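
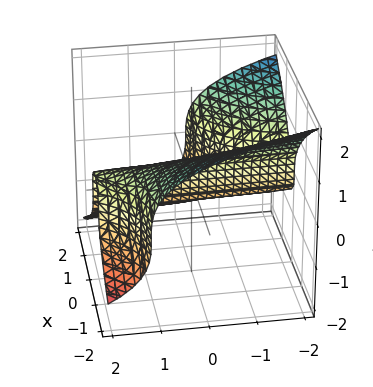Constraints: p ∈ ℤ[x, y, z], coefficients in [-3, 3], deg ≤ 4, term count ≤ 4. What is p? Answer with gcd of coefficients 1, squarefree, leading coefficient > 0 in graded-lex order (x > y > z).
2*x^2*y + 3*z^3 - x^2 + 3*x

(a) Degree: the shape is more complex than any degree-2 surface, so deg p = 3.
(b) Reading off the gridlines: every point of the y-axis in the box is on the surface; one x-axis crossing is at x = 0; it meets the z-axis at z = 0 (among the integer gridlines).
(c) Together with the visible shape, these determine p as stated.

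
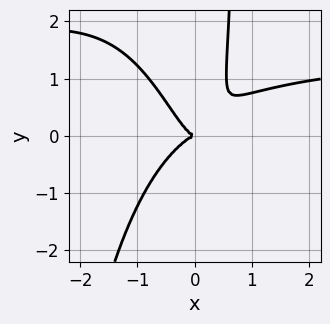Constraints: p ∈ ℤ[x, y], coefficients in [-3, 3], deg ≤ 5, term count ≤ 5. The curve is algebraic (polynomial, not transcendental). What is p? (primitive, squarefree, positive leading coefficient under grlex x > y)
2*x^3*y - 3*x^3 + 2*x^2*y + x*y^2 - y^2

First, deg p = 4. A generic line meets the curve in up to 4 points.
Next, checking where it meets the axes: it crosses the y-axis at the gridline y = 0; it meets the x-axis at x = 0 (among the integer gridlines).
Finally, together with the visible shape, these determine p as stated.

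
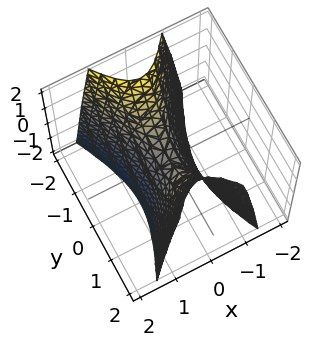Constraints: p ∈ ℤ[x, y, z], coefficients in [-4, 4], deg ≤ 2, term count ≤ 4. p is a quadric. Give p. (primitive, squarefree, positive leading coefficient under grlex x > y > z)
deg p = 2. A hyperbolic paraboloid; a quadric.
Symmetries: it's symmetric under y → −y, forcing even powers of y; it's symmetric under x → −x, forcing even powers of x.
Observable constraints: it crosses the x-axis at the gridline x = 0; one z-axis crossing is at z = 0; it crosses the y-axis at the gridline y = 0.
The integer polynomial consistent with all of this is the stated p.

3*x^2 - y^2 + z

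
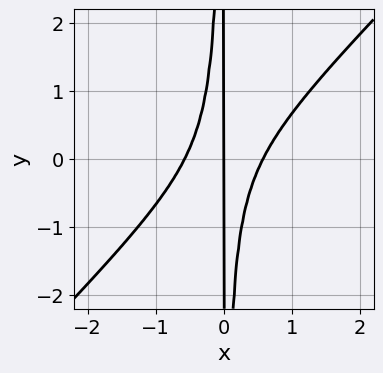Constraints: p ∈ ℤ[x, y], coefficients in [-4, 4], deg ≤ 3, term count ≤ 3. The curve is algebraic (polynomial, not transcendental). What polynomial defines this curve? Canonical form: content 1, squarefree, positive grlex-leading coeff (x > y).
3*x^3 - 3*x^2*y - x

(a) Degree: a generic line meets the curve in up to 3 points, so deg p = 3.
(b) Observable constraints: the visible y-axis segment lies entirely on the curve; it meets the x-axis at x = 0 (among the integer gridlines).
(c) Fitting integer coefficients to these (and the overall shape) gives p.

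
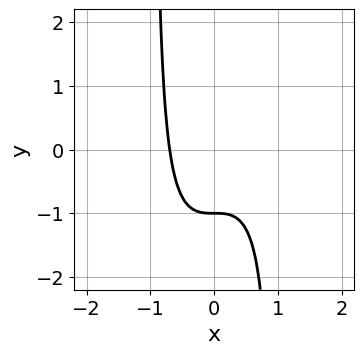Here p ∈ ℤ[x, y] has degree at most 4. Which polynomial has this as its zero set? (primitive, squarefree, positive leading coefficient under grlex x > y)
(a) deg p = 3. No degree-2 curve has this shape.
(b) From the visible intercepts: it meets the y-axis at y = -1 (among the integer gridlines).
(c) The integer polynomial consistent with all of this is the stated p.

3*x^3 - 2*x^2*y - 2*x^2 + 2*y + 2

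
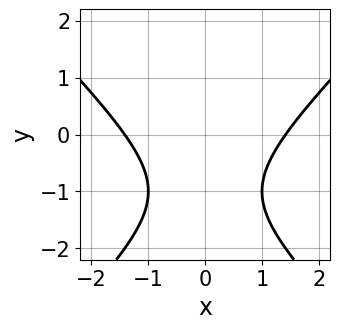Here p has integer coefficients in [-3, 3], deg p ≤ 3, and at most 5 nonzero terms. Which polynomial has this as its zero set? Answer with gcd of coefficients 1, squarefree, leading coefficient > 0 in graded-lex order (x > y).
Degree: a generic line meets the curve in up to 2 points, so deg p = 2.
Symmetries: it's symmetric under x → −x, forcing even powers of x.
Against the integer gridlines: no y-intercept at any integer in the box.
Assembling these constraints gives the stated polynomial.

x^2 - y^2 - 2*y - 2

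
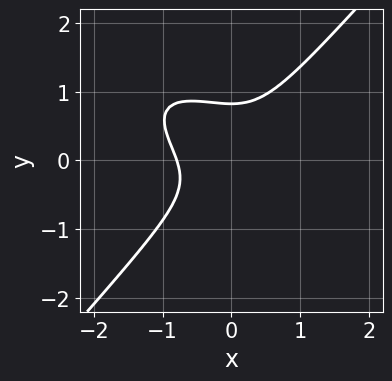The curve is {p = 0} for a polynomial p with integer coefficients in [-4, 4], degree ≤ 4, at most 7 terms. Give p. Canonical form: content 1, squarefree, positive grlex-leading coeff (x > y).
2*x^3 + 2*x^2*y - 3*y^3 + y^2 + 1

(a) The degree is 3 — the shape is more complex than any degree-2 curve.
(b) The integer polynomial consistent with all of this is the stated p.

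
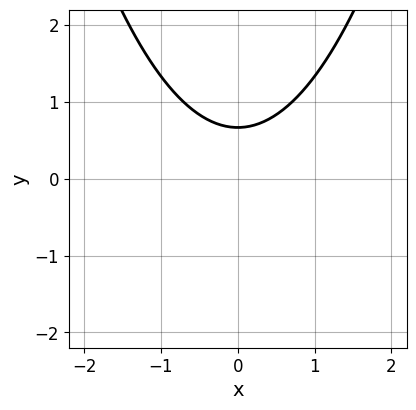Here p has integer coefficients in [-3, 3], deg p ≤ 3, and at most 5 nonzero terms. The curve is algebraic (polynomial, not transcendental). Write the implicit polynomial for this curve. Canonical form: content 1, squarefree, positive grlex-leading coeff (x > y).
2*x^2 - 3*y + 2

(a) deg p = 2. A generic line meets the curve in up to 2 points.
(b) Symmetries: mirror symmetry x ↦ −x ⇒ only even powers of x.
(c) Checking where it meets the axes: it misses every integer gridline on the x-axis.
(d) Matching integer coefficients to the picture gives p.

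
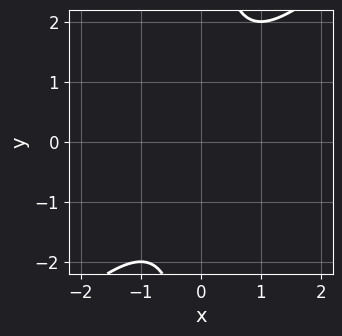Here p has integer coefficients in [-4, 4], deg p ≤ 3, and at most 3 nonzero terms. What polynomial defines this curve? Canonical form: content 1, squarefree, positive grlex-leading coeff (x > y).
x^2 - x*y + 1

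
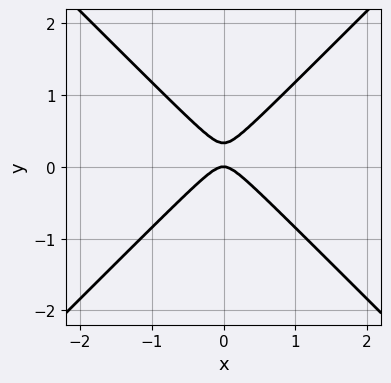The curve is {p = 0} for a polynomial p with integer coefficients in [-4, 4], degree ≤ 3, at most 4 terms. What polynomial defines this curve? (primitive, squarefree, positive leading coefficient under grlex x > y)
1. deg p = 2. A generic line meets the curve in up to 2 points.
2. Symmetries: it's symmetric under x → −x, forcing even powers of x.
3. Observable constraints: it meets the y-axis at y = 0 (among the integer gridlines); it meets the x-axis at x = 0 (among the integer gridlines).
4. Solving for integer coefficients yields p as stated.

3*x^2 - 3*y^2 + y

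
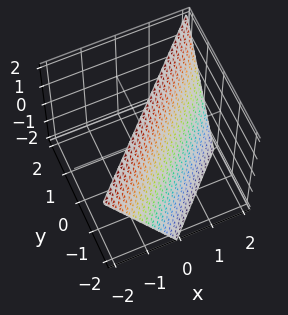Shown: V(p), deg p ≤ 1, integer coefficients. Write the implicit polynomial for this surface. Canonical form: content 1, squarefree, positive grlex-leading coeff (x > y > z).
(a) Degree: every cross-section is a straight line — this is a plane, so deg p = 1.
(b) Against the integer gridlines: it meets the x-axis at x = 1 (among the integer gridlines); one z-axis crossing is at z = 2; one y-axis crossing is at y = -1.
(c) The integer polynomial consistent with all of this is the stated p.

2*x - 2*y + z - 2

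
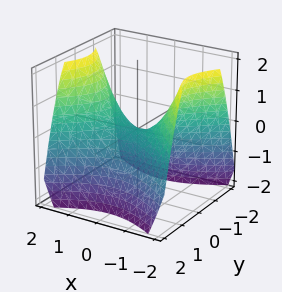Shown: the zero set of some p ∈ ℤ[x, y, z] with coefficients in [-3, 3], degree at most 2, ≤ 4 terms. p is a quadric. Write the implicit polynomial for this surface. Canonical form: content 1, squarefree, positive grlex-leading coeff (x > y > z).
2*x^2 - 3*y^2 - 3*z

1. Degree: a saddle surface; a quadric, so deg p = 2.
2. Symmetries: the x ↦ −x reflection is a symmetry, so x appears only in even powers; mirror symmetry y ↦ −y ⇒ only even powers of y.
3. Against the integer gridlines: one y-axis crossing is at y = 0; it crosses the x-axis at the gridline x = 0; it meets the z-axis at z = 0 (among the integer gridlines).
4. Putting this together gives p.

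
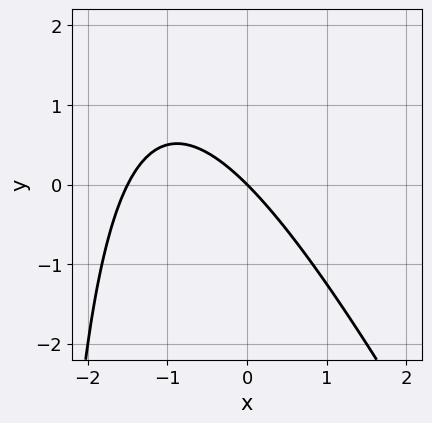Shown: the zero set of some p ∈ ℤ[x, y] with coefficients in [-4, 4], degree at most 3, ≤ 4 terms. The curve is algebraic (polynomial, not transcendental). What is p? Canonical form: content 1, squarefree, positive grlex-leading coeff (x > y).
2*x^2 + x*y + 3*x + 3*y

(a) deg p = 2. The shape is more complex than any degree-1 curve.
(b) Against the integer gridlines: it meets the x-axis at x = 0 (among the integer gridlines); one y-axis crossing is at y = 0.
(c) Matching integer coefficients to the picture gives p.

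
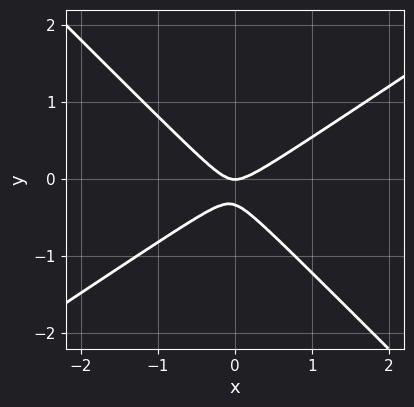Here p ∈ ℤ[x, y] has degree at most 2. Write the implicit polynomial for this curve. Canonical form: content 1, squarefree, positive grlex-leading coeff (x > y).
(a) The degree is 2 — the shape is more complex than any degree-1 curve.
(b) From the axis intercepts and sections: one y-axis crossing is at y = 0; one x-axis crossing is at x = 0.
(c) The integer polynomial consistent with all of this is the stated p.

2*x^2 - x*y - 3*y^2 - y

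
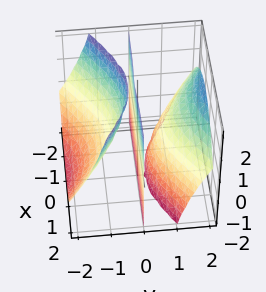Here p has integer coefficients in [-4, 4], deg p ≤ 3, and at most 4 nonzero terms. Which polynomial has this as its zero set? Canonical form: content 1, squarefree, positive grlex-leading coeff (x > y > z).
First, the picture has 3 separate pieces. They look like related sheets of one shape, so recover p as a whole.
Next, deg p = 3. A generic line meets the surface in up to 3 points.
Then, against the integer gridlines: it meets the y-axis at y = 0 (among the integer gridlines); the visible x-axis segment lies entirely on the surface.
Finally, fitting integer coefficients to these (and the overall shape) gives p. Check: (0, 0, -1) on the z-axis lies on the surface, and p(0, 0, -1) = 0. ✓

2*x^2*y - 3*y^3 + 3*y^2*z + 2*y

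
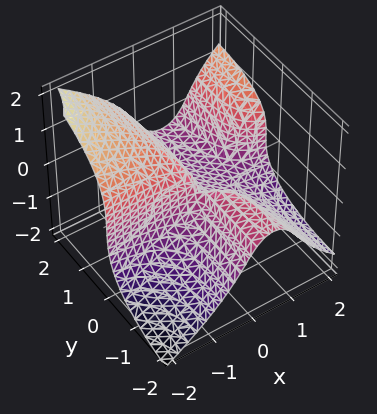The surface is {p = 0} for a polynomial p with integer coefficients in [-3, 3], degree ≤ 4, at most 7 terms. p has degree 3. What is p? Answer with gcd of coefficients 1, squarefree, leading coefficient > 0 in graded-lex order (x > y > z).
(a) deg p = 3. No degree-2 surface has this shape.
(b) From the axis intercepts and sections: every point of the y-axis in the box is on the surface; it meets the x-axis at x = 0 (among the integer gridlines); it crosses the z-axis at the gridline z = 0.
(c) Assembling these constraints gives the stated polynomial.

3*x^2*y - y^2*z - 3*z^3 - 3*x*y - x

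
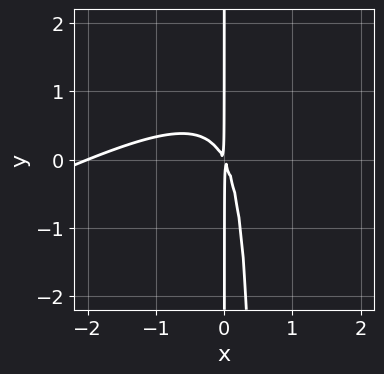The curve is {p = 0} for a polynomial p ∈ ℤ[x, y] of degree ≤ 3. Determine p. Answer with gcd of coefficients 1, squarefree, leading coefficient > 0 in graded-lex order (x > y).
First, deg p = 3. No degree-2 curve has this shape.
Then, checking where it meets the axes: the visible y-axis segment lies entirely on the curve; it crosses the x-axis at the gridline x = -2.
Finally, these observations pin down the coefficients.

x^3 - 2*x^2*y + 2*x^2 + x*y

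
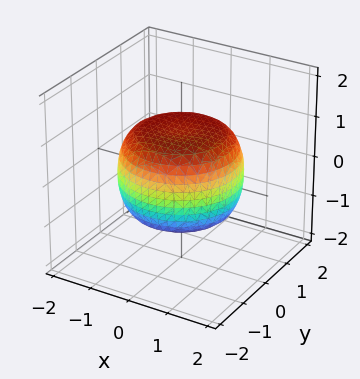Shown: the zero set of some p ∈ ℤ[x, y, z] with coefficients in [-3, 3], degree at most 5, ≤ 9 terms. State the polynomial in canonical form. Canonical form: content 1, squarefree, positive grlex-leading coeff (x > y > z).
x^4 + 2*x^2*y^2 + y^4 - x^2 - y^2 + 2*z^2 - 2

First, deg p = 4. A generic line meets the surface in up to 4 points.
Next, symmetry: every cross-section ⟂ z is a circle, so x, y appear only via x² + y².
Then, from the axis intercepts and sections: a circular section at z = -1 has radius exactly 1; among the integer gridlines, it crosses the z-axis at z ∈ {-1, 1}.
Finally, together with the visible shape, these determine p as stated.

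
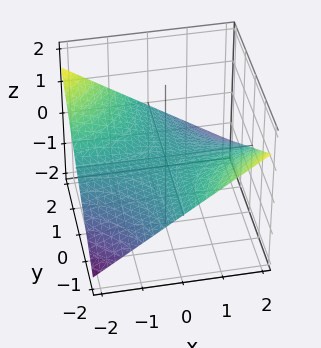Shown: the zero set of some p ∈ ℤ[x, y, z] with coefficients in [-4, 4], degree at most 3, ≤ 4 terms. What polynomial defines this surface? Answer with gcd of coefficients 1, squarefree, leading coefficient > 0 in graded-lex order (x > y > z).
x*y + 3*z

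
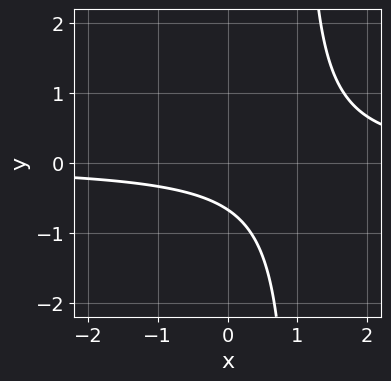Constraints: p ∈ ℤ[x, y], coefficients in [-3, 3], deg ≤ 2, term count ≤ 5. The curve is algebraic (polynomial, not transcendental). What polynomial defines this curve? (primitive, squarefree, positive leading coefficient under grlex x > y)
(a) deg p = 2. The shape is more complex than any degree-1 curve.
(b) From the axis intercepts and sections: the curve avoids every integer x-axis point in the box.
(c) Matching integer coefficients to the picture gives p.

3*x*y - 3*y - 2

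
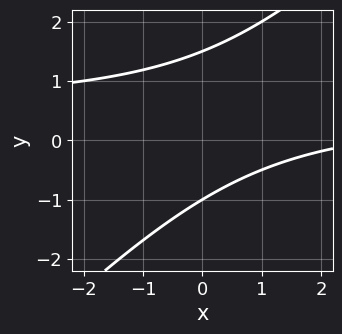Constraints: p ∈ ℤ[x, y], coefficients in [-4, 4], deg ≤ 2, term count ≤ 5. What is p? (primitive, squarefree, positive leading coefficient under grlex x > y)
2*x*y - 2*y^2 - x + y + 3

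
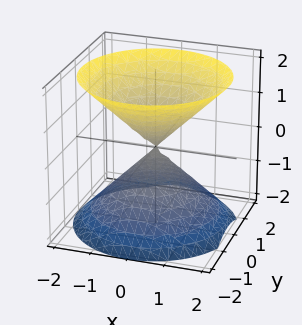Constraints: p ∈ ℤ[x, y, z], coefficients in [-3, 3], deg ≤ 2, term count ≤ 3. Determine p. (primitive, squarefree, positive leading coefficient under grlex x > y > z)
x^2 + y^2 - z^2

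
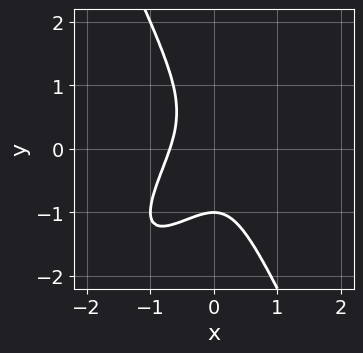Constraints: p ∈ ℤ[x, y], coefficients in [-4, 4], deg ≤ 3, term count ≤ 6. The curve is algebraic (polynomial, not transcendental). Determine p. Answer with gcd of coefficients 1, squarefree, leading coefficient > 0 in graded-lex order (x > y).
(a) deg p = 3. A generic line meets the curve in up to 3 points.
(b) From the axis intercepts and sections: it meets the y-axis at y = -1 (among the integer gridlines).
(c) Solving for integer coefficients yields p as stated.

3*x^3 - 3*x^2*y + y^3 + 1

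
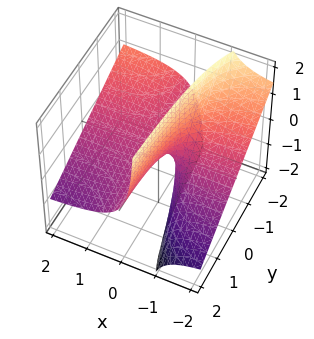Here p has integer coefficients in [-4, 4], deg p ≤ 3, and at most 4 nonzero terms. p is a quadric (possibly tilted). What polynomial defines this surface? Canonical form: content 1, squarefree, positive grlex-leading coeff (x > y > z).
x*y + 2*x*z + z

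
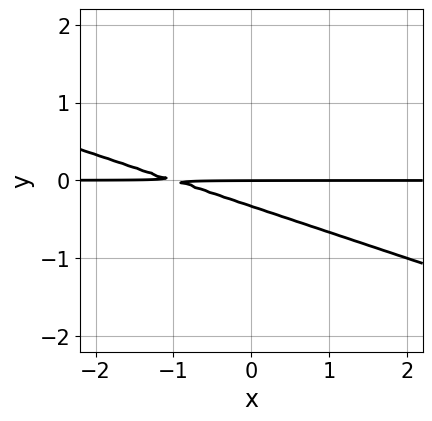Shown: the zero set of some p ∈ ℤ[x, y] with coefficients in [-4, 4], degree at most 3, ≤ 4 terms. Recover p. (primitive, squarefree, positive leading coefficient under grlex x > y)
x*y + 3*y^2 + y

Degree: no degree-1 curve has this shape, so deg p = 2.
Reading off the gridlines: it crosses the y-axis at the gridline y = 0; the visible x-axis segment lies entirely on the curve.
Putting this together gives p.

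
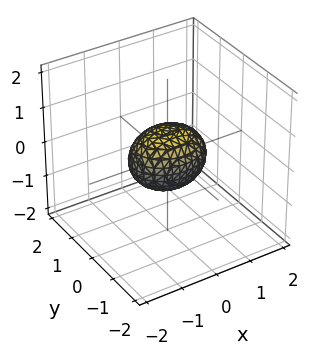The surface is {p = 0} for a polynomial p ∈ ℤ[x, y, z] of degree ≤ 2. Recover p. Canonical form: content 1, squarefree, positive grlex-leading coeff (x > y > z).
deg p = 2. Bounded and convex; a quadric.
Symmetries: the z ↦ −z reflection is a symmetry, so z appears only in even powers; it's symmetric under x → −x, forcing even powers of x; it's symmetric under y → −y, forcing even powers of y.
Reading off the gridlines: among the integer gridlines, it crosses the x-axis at x ∈ {-1, 1}.
Together with the visible shape, these determine p as stated.

2*x^2 + 3*y^2 + 3*z^2 - 2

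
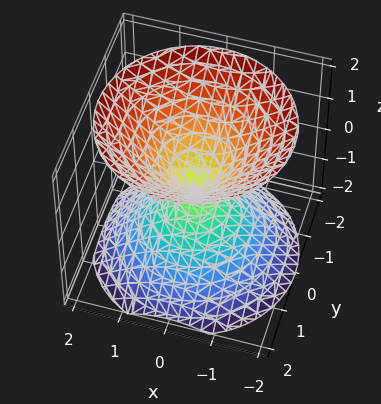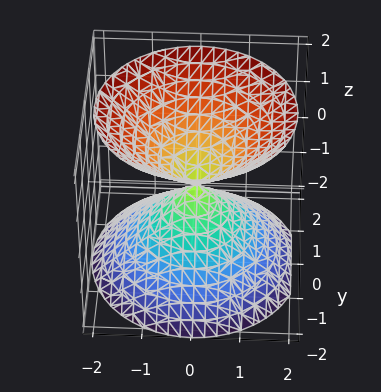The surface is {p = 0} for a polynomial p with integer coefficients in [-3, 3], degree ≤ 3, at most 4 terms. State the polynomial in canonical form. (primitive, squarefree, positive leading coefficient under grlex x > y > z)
(a) There are 2 components. They look like related sheets of one shape, so recover p as a whole.
(b) deg p = 2. A double cone through the origin; a quadric.
(c) Symmetries: it's symmetric under z → −z, forcing even powers of z; the z-axis is an axis of rotation, so x and y enter only as x² + y².
(d) From the visible intercepts: a circular section at z = 1 has radius exactly 1; it meets the x-axis at x = 0 (among the integer gridlines); one z-axis crossing is at z = 0; it crosses the y-axis at the gridline y = 0.
(e) Putting this together gives p.

x^2 + y^2 - z^2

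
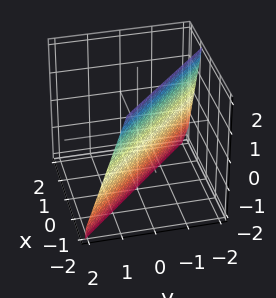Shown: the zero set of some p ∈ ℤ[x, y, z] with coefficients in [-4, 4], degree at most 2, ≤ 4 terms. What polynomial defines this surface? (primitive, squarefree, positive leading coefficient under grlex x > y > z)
First, deg p = 1. Every cross-section is a straight line — this is a plane.
Next, from the axis intercepts and sections: it meets the z-axis at z = -2 (among the integer gridlines).
Finally, these observations pin down the coefficients.

3*x + 3*y + z + 2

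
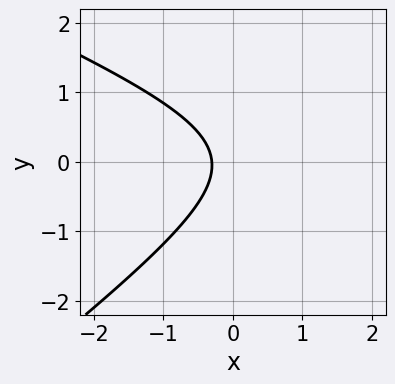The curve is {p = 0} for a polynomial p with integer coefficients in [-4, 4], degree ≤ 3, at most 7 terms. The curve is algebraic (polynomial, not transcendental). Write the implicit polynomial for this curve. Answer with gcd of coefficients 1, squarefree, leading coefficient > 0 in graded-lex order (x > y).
x^2 + x*y - 3*y^2 - 3*x - 1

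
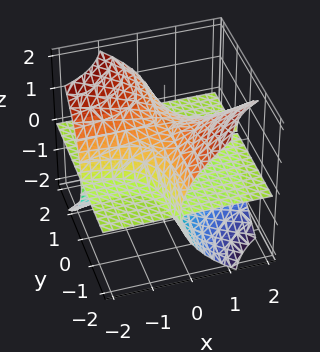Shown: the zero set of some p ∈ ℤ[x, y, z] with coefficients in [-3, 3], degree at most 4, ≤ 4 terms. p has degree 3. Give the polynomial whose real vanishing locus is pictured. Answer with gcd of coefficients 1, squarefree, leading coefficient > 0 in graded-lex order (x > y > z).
3*x*y*z + 2*z^3 - 2*z

1. There are 2 components. Treating them together as one polynomial.
2. deg p = 3. The shape is more complex than any degree-2 surface.
3. Checking where it meets the axes: every point of the x-axis in the box is on the surface; the z-axis gridline crossings are at z ∈ {-1, 0, 1}.
4. Matching integer coefficients to the picture gives p. Check: (0, 1, 0) on the y-axis lies on the surface, and p(0, 1, 0) = 0. ✓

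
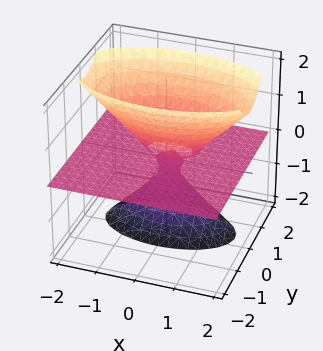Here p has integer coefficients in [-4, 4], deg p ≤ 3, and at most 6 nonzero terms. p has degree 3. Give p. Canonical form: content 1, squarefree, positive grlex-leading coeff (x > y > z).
First, there are 2 components. Treating them together as one polynomial.
Next, degree: no degree-2 surface has this shape, so deg p = 3.
Next, observable constraints: it meets the z-axis at z = -1 (among the integer gridlines); the visible y-axis segment lies entirely on the surface; the visible x-axis segment lies entirely on the surface.
Finally, putting this together gives p.

x^2*z + 3*y^2*z - z^3 - 2*y*z - z^2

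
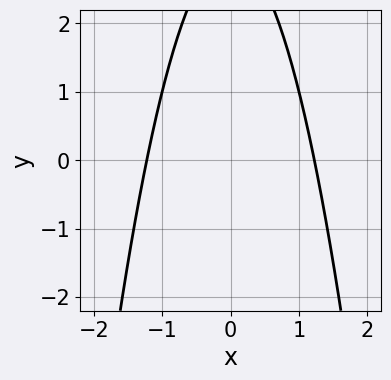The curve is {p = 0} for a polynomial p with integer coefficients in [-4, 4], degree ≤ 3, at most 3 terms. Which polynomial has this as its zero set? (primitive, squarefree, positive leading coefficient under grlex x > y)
2*x^2 + y - 3

Degree: a generic line meets the curve in up to 2 points, so deg p = 2.
Symmetries: mirror symmetry x ↦ −x ⇒ only even powers of x.
Against the integer gridlines: it misses every integer gridline on the y-axis.
Together with the visible shape, these determine p as stated.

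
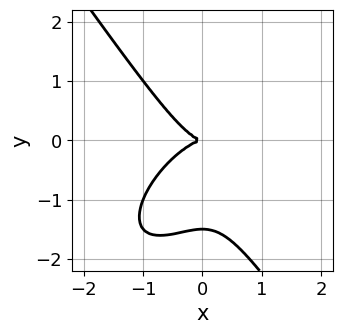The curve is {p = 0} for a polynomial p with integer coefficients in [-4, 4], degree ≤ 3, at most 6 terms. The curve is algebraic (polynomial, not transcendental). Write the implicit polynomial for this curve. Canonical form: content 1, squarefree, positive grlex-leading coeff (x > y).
First, deg p = 3. A generic line meets the curve in up to 3 points.
Next, against the integer gridlines: it meets the x-axis at x = 0 (among the integer gridlines); it crosses the y-axis at the gridline y = 0.
Finally, together with the visible shape, these determine p as stated.

3*x^3 - 2*x^2*y + 2*y^3 + 3*y^2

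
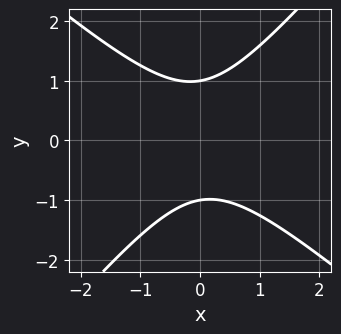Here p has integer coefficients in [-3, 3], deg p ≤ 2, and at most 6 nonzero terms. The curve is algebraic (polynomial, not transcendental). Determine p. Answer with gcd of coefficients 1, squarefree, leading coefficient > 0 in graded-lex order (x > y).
(a) Degree: the shape is more complex than any degree-1 curve, so deg p = 2.
(b) From the axis intercepts and sections: it misses every integer gridline on the x-axis; the y-axis gridline crossings are at y ∈ {-1, 1}.
(c) Assembling these constraints gives the stated polynomial.

3*x^2 + x*y - 3*y^2 + 3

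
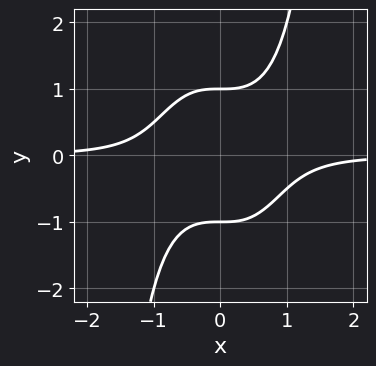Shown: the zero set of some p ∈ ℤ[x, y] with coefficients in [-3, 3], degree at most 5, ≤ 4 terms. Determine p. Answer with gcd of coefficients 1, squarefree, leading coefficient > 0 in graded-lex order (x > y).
3*x^3*y - 2*y^2 + 2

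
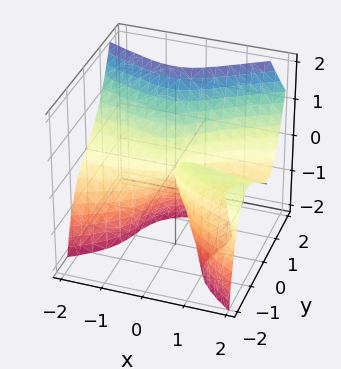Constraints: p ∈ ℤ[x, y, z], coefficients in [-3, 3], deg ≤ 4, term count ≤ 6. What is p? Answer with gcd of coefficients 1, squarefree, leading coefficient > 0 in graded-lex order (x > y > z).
2*x^2*z - 3*y^3 + 3*x*y + z^2

1. The degree is 3 — no degree-2 surface has this shape.
2. From the visible intercepts: the visible x-axis segment lies entirely on the surface; it crosses the z-axis at the gridline z = 0; it crosses the y-axis at the gridline y = 0.
3. Together with the visible shape, these determine p as stated.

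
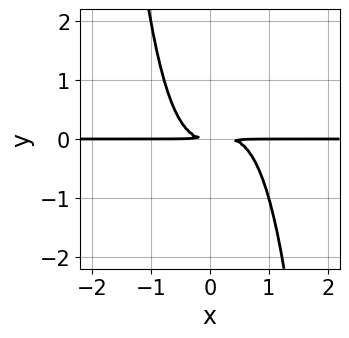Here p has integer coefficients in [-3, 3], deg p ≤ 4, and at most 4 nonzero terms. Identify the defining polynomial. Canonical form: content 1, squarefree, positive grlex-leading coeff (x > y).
First, deg p = 4. No degree-3 curve has this shape.
Next, reading off the gridlines: the visible x-axis segment lies entirely on the curve.
Finally, these observations pin down the coefficients.

3*x^3*y - x^2*y + 2*y^2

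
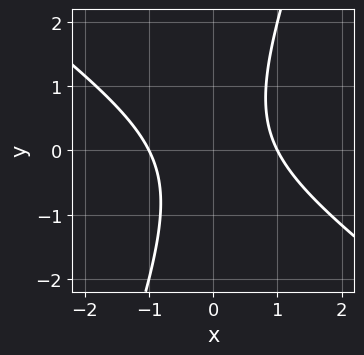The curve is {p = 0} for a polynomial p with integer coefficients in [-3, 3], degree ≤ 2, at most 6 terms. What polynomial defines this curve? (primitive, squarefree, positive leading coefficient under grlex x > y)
First, deg p = 2. The shape is more complex than any degree-1 curve.
Then, against the integer gridlines: the curve avoids every integer y-axis point in the box; among the integer gridlines, it crosses the x-axis at x ∈ {-1, 1}.
Finally, solving for integer coefficients yields p as stated.

2*x^2 + 2*x*y - y^2 - 2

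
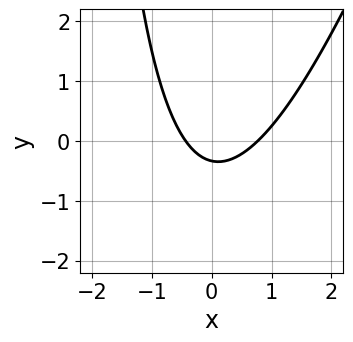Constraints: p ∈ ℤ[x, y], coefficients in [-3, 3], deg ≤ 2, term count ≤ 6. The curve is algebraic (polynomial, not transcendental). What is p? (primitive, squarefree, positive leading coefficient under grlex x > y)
(a) deg p = 2.
(b) Solving for integer coefficients yields p as stated.

3*x^2 - x*y - x - 3*y - 1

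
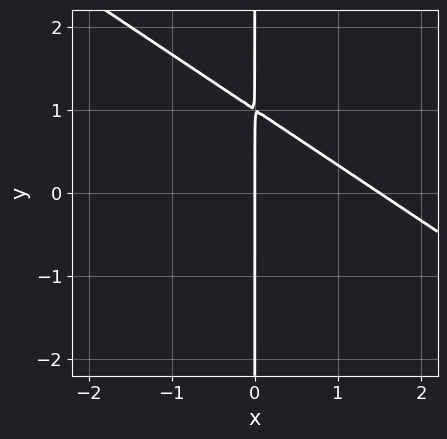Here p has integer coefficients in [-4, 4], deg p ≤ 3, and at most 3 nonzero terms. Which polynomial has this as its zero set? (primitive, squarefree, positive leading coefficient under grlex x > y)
2*x^2 + 3*x*y - 3*x

1. The degree is 2 — no degree-1 curve has this shape.
2. Reading off the gridlines: every point of the y-axis in the box is on the curve; it meets the x-axis at x = 0 (among the integer gridlines).
3. Matching integer coefficients to the picture gives p.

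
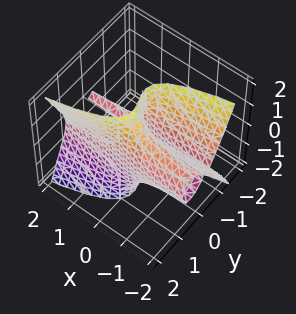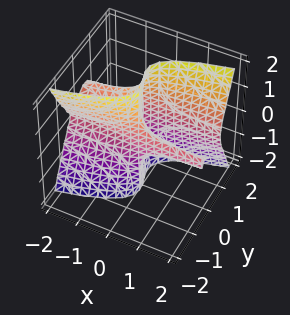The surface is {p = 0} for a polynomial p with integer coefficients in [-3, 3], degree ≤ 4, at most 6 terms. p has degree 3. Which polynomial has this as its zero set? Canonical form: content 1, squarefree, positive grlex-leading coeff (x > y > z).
(a) The degree is 3 — a generic line meets the surface in up to 3 points.
(b) From the visible intercepts: every point of the x-axis in the box is on the surface; among the integer gridlines, it crosses the y-axis at y ∈ {0, 1}; every point of the z-axis in the box is on the surface.
(c) These observations pin down the coefficients.

x*z^2 - 3*y^3 + 2*y^2 + y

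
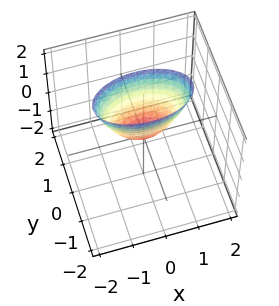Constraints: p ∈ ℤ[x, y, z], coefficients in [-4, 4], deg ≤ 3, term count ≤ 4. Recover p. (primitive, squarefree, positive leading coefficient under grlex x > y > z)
(a) Degree: a paraboloid; a quadric, so deg p = 2.
(b) Symmetries: it's symmetric under x → −x, forcing even powers of x; mirror symmetry y ↦ −y ⇒ only even powers of y.
(c) Checking where it meets the axes: one z-axis crossing is at z = 0; one x-axis crossing is at x = 0; one y-axis crossing is at y = 0.
(d) Together with the visible shape, these determine p as stated.

x^2 + 3*y^2 - z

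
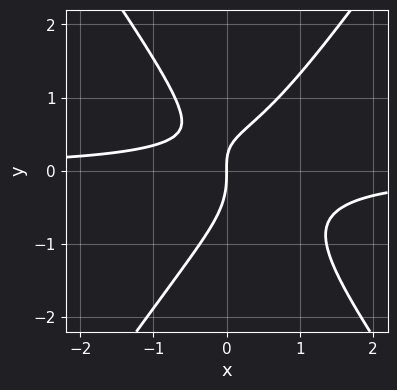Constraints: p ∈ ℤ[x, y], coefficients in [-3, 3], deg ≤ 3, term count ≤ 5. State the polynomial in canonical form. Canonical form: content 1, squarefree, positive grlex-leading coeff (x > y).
2*x^2*y - y^3 - x*y + x

1. deg p = 3. A generic line meets the curve in up to 3 points.
2. Observable constraints: it meets the y-axis at y = 0 (among the integer gridlines); one x-axis crossing is at x = 0.
3. The integer polynomial consistent with all of this is the stated p.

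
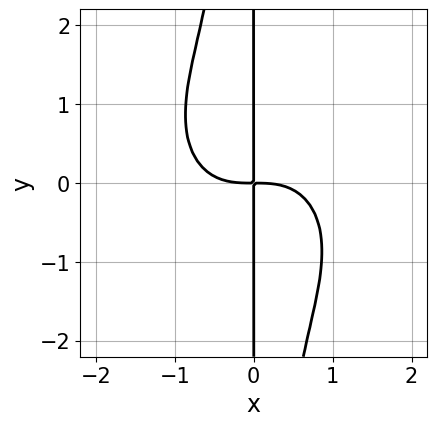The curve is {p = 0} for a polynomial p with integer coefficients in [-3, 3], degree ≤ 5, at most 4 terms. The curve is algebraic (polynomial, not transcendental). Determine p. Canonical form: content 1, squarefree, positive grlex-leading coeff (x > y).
1. Degree: no degree-3 curve has this shape, so deg p = 4.
2. From the visible intercepts: every point of the y-axis in the box is on the curve.
3. Fitting integer coefficients to these (and the overall shape) gives p.

2*x^4 + 2*x^2*y^2 + 3*x*y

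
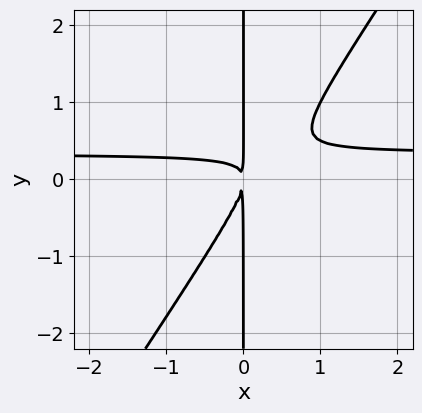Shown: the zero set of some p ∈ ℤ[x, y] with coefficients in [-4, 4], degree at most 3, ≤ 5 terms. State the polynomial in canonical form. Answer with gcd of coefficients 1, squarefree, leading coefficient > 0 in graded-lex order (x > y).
Degree: no degree-2 curve has this shape, so deg p = 3.
Against the integer gridlines: the visible y-axis segment lies entirely on the curve.
Together with the visible shape, these determine p as stated.

3*x^2*y - 2*x*y^2 - x^2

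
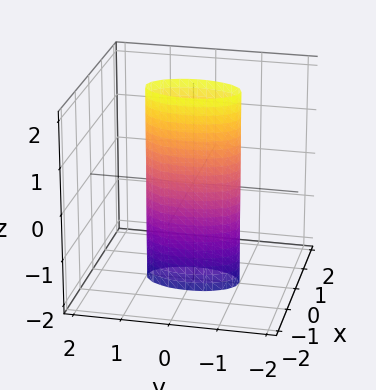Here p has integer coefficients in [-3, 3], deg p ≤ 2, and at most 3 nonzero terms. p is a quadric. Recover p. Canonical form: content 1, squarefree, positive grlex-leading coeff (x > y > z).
3*x^2 + y^2 - 1

(a) Degree: a cylinder; a quadric, so deg p = 2.
(b) Symmetries: mirror symmetry y ↦ −y ⇒ only even powers of y; it's symmetric under x → −x, forcing even powers of x; it's symmetric under z → −z, forcing even powers of z.
(c) Checking where it meets the axes: no z-intercept at any integer in the box; the y-axis gridline crossings are at y ∈ {-1, 1}.
(d) These observations pin down the coefficients.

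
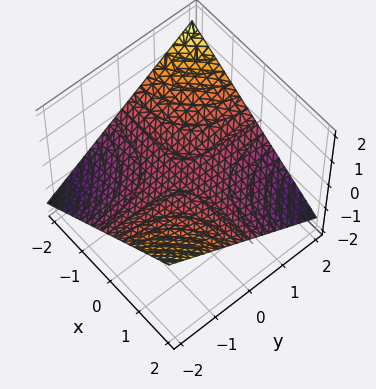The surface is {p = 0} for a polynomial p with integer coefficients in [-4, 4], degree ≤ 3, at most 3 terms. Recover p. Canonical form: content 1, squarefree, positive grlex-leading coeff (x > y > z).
Degree: a saddle surface; a quadric, so deg p = 2.
From the axis intercepts and sections: it meets the z-axis at z = 0 (among the integer gridlines); every point of the y-axis in the box is on the surface.
Putting this together gives p.

x*y + 3*z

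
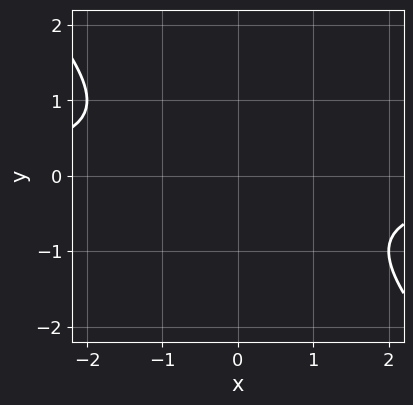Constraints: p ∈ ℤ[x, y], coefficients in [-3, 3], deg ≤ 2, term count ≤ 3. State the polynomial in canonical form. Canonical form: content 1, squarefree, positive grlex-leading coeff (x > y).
1. The degree is 2 — a generic line meets the curve in up to 2 points.
2. From the axis intercepts and sections: the curve avoids every integer x-axis point in the box; it misses every integer gridline on the y-axis.
3. Solving for integer coefficients yields p as stated.

x*y + y^2 + 1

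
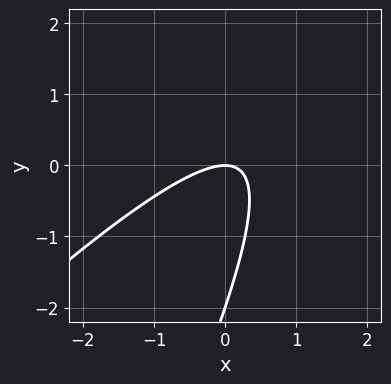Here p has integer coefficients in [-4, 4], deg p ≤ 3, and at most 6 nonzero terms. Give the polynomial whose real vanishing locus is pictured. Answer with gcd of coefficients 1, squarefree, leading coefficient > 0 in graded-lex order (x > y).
2*x^2 - 3*x*y + y^2 + 2*y

First, degree: a generic line meets the curve in up to 2 points, so deg p = 2.
Then, from the axis intercepts and sections: among the integer gridlines, it crosses the y-axis at y ∈ {-2, 0}; it crosses the x-axis at the gridline x = 0.
Finally, putting this together gives p.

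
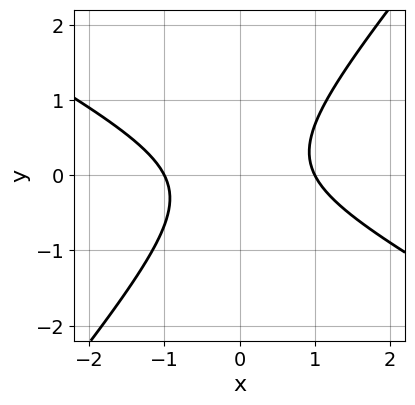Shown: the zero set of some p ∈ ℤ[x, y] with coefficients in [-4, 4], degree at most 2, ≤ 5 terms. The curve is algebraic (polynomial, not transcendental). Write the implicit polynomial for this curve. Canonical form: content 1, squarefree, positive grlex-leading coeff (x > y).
The degree is 2 — the shape is more complex than any degree-1 curve.
From the axis intercepts and sections: among the integer gridlines, it crosses the x-axis at x ∈ {-1, 1}; it misses every integer gridline on the y-axis.
The integer polynomial consistent with all of this is the stated p.

2*x^2 + 2*x*y - 3*y^2 - 2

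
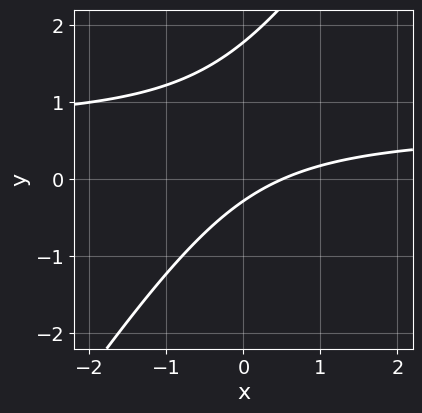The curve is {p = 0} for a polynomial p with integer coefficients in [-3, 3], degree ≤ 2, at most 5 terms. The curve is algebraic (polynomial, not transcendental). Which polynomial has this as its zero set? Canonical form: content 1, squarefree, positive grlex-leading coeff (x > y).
3*x*y - 2*y^2 - 2*x + 3*y + 1

The degree is 2 — a generic line meets the curve in up to 2 points.
Matching integer coefficients to the picture gives p.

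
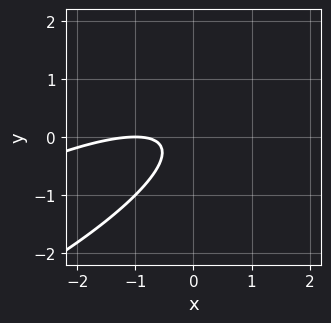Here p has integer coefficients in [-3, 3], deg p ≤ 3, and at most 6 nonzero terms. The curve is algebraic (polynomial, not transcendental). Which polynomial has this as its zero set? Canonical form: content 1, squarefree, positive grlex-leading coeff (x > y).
x^2 - 3*x*y + 3*y^2 + 2*x + 1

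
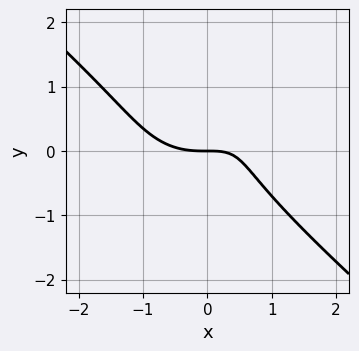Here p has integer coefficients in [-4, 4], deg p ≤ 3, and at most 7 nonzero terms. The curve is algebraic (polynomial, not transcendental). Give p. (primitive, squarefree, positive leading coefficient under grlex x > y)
2*x^3 + 3*y^3 - 3*x*y - 2*y^2 + 3*y

The degree is 3 — a generic line meets the curve in up to 3 points.
Checking where it meets the axes: it crosses the y-axis at the gridline y = 0; one x-axis crossing is at x = 0.
Putting this together gives p.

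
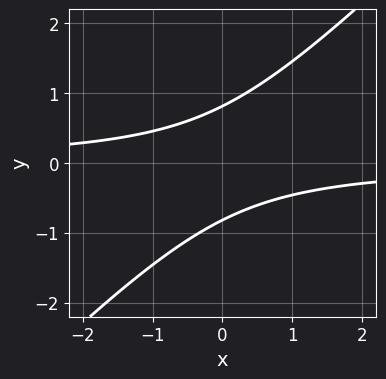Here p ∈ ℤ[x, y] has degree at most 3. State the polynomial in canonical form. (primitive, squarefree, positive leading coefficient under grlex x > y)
3*x*y - 3*y^2 + 2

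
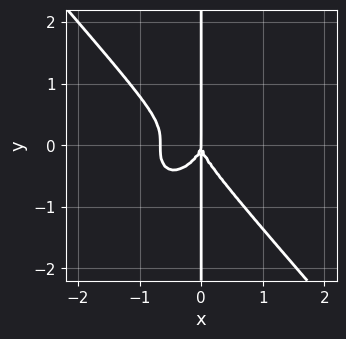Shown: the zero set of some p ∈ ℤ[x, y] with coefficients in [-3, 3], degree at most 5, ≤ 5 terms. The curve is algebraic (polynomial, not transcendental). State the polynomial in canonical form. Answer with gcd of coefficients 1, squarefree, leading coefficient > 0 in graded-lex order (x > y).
First, degree: the shape is more complex than any degree-3 curve, so deg p = 4.
Next, checking where it meets the axes: every point of the y-axis in the box is on the curve; one x-axis crossing is at x = 0.
Finally, matching integer coefficients to the picture gives p.

3*x^4 + 2*x*y^3 + 2*x^3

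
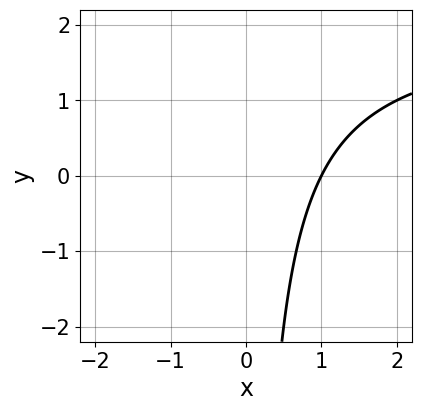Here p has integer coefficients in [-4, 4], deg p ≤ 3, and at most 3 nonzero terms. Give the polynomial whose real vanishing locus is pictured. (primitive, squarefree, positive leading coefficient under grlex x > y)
x*y - 2*x + 2

deg p = 2. A generic line meets the curve in up to 2 points.
Reading off the gridlines: one x-axis crossing is at x = 1; it misses every integer gridline on the y-axis.
Putting this together gives p.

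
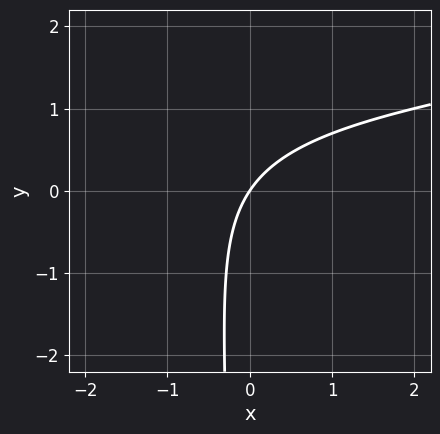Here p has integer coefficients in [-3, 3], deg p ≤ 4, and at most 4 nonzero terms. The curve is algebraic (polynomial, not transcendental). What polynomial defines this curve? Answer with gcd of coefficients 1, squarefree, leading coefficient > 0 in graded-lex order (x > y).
x*y^2 - 3*x*y + 3*x - 2*y

1. Degree: a generic line meets the curve in up to 3 points, so deg p = 3.
2. From the axis intercepts and sections: it meets the y-axis at y = 0 (among the integer gridlines); it meets the x-axis at x = 0 (among the integer gridlines).
3. The integer polynomial consistent with all of this is the stated p.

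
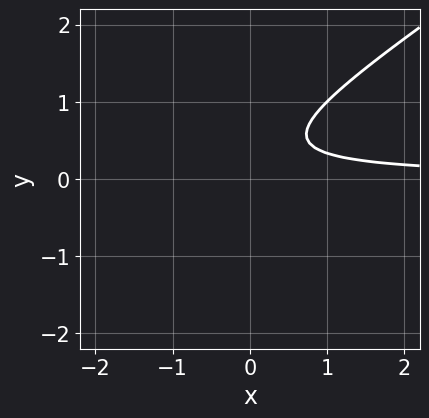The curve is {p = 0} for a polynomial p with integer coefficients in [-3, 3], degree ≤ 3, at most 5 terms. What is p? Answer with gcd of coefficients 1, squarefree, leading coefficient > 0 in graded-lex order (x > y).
2*x*y - 3*y^2 + 2*y - 1

1. The degree is 2 — a generic line meets the curve in up to 2 points.
2. From the visible intercepts: it misses every integer gridline on the y-axis; no x-intercept at any integer in the box.
3. These observations pin down the coefficients.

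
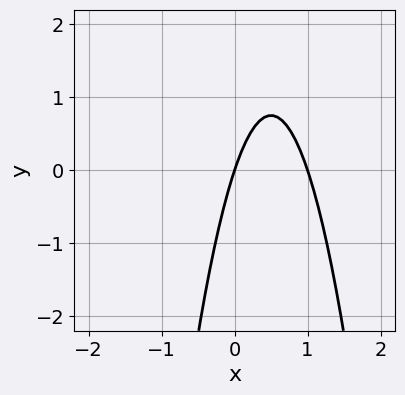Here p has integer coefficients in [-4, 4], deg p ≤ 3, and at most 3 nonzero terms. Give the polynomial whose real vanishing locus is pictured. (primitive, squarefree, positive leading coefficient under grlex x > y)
1. deg p = 2. The shape is more complex than any degree-1 curve.
2. Reading off the gridlines: one y-axis crossing is at y = 0; among the integer gridlines, it crosses the x-axis at x ∈ {0, 1}.
3. Assembling these constraints gives the stated polynomial.

3*x^2 - 3*x + y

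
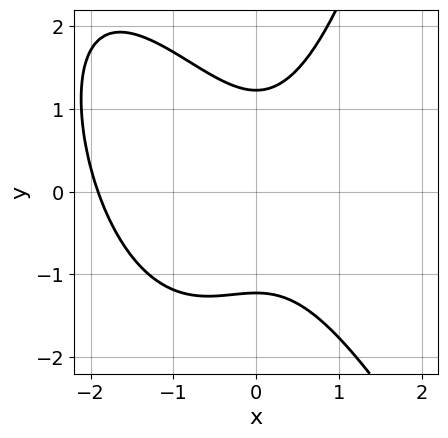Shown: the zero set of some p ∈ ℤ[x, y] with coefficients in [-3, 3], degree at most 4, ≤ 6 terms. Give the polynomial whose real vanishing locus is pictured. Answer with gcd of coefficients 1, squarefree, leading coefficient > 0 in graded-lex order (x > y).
1. The degree is 3 — the shape is more complex than any degree-2 curve.
2. Solving for integer coefficients yields p as stated.

2*x^3 + x^2*y + 3*x^2 - 2*y^2 + 3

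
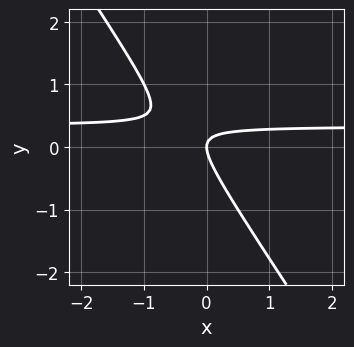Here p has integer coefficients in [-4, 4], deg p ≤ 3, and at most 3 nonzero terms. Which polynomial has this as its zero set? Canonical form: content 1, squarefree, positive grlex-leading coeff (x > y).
First, degree: a generic line meets the curve in up to 2 points, so deg p = 2.
Next, checking where it meets the axes: it meets the x-axis at x = 0 (among the integer gridlines); it crosses the y-axis at the gridline y = 0.
Finally, putting this together gives p.

3*x*y + 2*y^2 - x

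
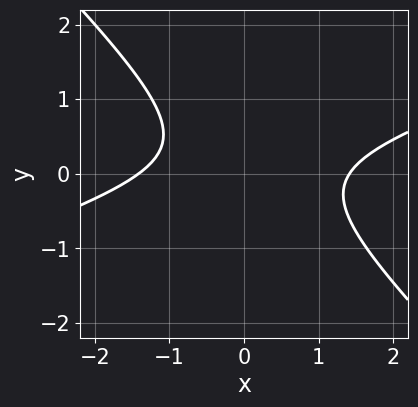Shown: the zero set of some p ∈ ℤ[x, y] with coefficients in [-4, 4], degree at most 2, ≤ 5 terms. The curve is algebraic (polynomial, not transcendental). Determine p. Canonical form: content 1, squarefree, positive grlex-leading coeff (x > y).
x^2 - 2*x*y - 3*y^2 + y - 2

The degree is 2 — no degree-1 curve has this shape.
Observable constraints: it misses every integer gridline on the y-axis.
These observations pin down the coefficients.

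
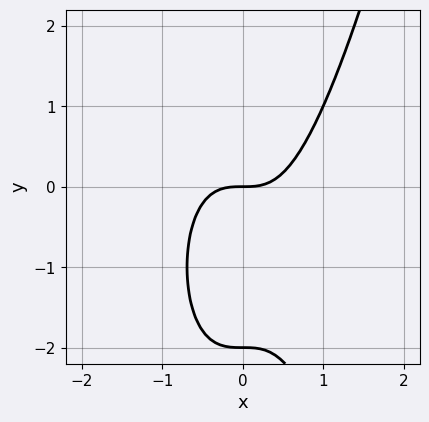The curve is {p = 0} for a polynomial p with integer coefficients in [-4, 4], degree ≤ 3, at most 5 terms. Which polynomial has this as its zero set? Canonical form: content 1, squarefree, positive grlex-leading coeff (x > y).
3*x^3 - y^2 - 2*y

The degree is 3 — a generic line meets the curve in up to 3 points.
Checking where it meets the axes: it crosses the x-axis at the gridline x = 0; the y-axis gridline crossings are at y ∈ {-2, 0}.
These observations pin down the coefficients.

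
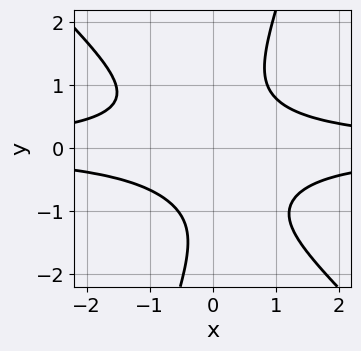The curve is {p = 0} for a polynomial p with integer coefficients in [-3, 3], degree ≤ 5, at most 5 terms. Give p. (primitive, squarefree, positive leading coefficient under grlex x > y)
3*x^2*y^2 + 2*x*y^3 - y^4 - y^3 - 2

1. deg p = 4.
2. Against the integer gridlines: the curve avoids every integer x-axis point in the box; no y-intercept at any integer in the box.
3. Together with the visible shape, these determine p as stated.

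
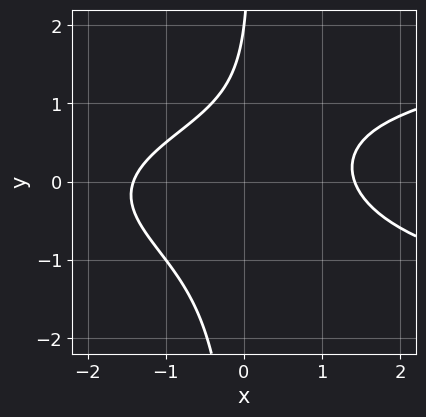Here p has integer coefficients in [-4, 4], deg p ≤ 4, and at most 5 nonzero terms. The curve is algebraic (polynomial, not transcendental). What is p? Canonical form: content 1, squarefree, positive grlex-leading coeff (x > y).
The degree is 3 — the shape is more complex than any degree-2 curve.
From the visible intercepts: it meets the y-axis at y = 2 (among the integer gridlines).
The integer polynomial consistent with all of this is the stated p.

2*x*y^2 - x^2 - y + 2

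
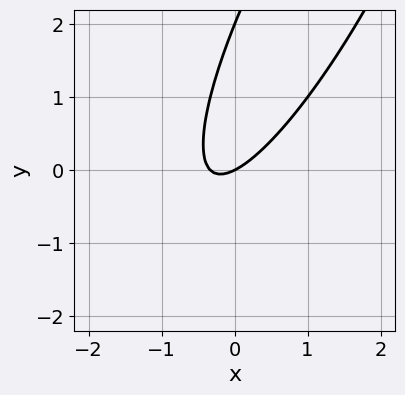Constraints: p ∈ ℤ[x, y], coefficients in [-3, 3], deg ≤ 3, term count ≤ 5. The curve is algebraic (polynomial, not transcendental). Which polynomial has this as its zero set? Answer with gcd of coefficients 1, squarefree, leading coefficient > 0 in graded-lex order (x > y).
The degree is 2 — a generic line meets the curve in up to 2 points.
From the visible intercepts: the y-axis gridline crossings are at y ∈ {0, 2}; it meets the x-axis at x = 0 (among the integer gridlines).
Putting this together gives p.

3*x^2 - 3*x*y + y^2 + x - 2*y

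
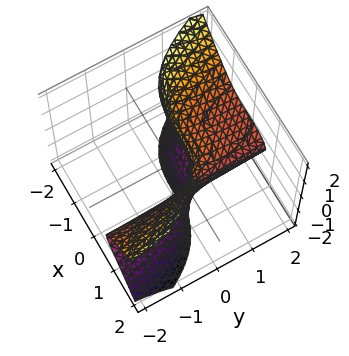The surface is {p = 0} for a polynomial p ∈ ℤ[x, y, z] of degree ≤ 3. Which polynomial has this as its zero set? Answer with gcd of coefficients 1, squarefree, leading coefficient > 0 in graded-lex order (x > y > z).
2*x^3 + 3*y*z^2 - 1

(a) The degree is 3 — a generic line meets the surface in up to 3 points.
(b) Checking where it meets the axes: it misses every integer gridline on the z-axis; the surface avoids every integer y-axis point in the box.
(c) Solving for integer coefficients yields p as stated.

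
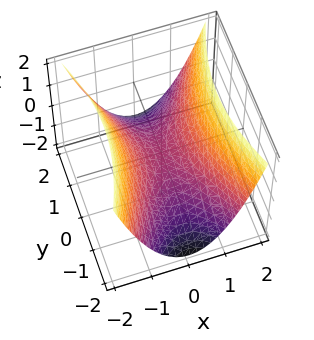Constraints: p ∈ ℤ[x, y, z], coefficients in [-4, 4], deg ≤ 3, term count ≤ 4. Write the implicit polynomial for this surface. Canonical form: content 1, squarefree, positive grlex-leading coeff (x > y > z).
(a) deg p = 2. A saddle surface; a quadric.
(b) Symmetries: mirror symmetry x ↦ −x ⇒ only even powers of x; it's symmetric under y → −y, forcing even powers of y.
(c) Reading off the gridlines: it crosses the x-axis at the gridline x = 0; one y-axis crossing is at y = 0; one z-axis crossing is at z = 0.
(d) Solving for integer coefficients yields p as stated.

3*x^2 - y^2 - 3*z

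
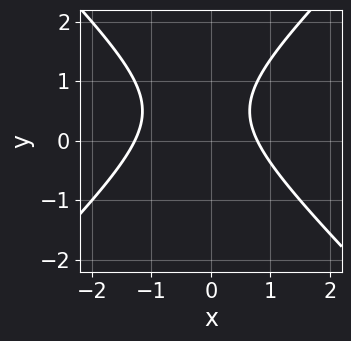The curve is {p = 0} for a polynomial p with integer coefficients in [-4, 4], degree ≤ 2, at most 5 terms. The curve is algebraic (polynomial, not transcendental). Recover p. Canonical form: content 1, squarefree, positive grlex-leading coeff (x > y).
(a) deg p = 2. A generic line meets the curve in up to 2 points.
(b) Against the integer gridlines: it misses every integer gridline on the y-axis.
(c) Matching integer coefficients to the picture gives p.

2*x^2 - 2*y^2 + x + 2*y - 2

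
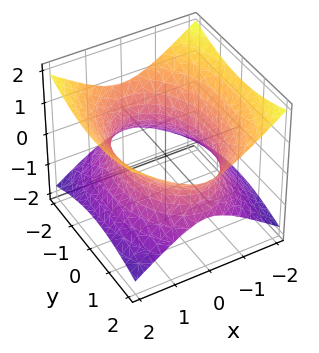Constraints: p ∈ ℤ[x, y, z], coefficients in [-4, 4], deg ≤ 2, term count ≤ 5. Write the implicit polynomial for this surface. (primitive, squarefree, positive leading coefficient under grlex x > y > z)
2*x^2 + y^2 - 3*z^2 - 3

First, degree: one connected sheet with a waist; a quadric, so deg p = 2.
Next, symmetries: the x ↦ −x reflection is a symmetry, so x appears only in even powers; the y ↦ −y reflection is a symmetry, so y appears only in even powers; the z ↦ −z reflection is a symmetry, so z appears only in even powers.
Next, reading off the gridlines: it misses every integer gridline on the z-axis.
Finally, fitting integer coefficients to these (and the overall shape) gives p.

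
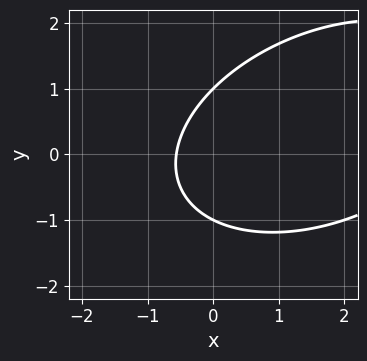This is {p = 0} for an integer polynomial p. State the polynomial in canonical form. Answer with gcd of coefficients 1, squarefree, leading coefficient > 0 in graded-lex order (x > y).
x^2 - x*y + 2*y^2 - 3*x - 2

(a) The degree is 2 — no degree-1 curve has this shape.
(b) Checking where it meets the axes: among the integer gridlines, it crosses the y-axis at y ∈ {-1, 1}.
(c) Assembling these constraints gives the stated polynomial.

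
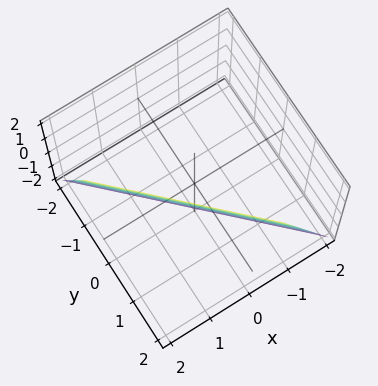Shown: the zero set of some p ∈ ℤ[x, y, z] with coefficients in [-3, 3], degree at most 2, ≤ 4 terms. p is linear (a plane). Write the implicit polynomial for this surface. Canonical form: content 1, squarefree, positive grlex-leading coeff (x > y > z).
(a) deg p = 1. Every cross-section is a straight line — this is a plane.
(b) From the visible intercepts: one z-axis crossing is at z = -2.
(c) These observations pin down the coefficients.

3*x + 3*y - z - 2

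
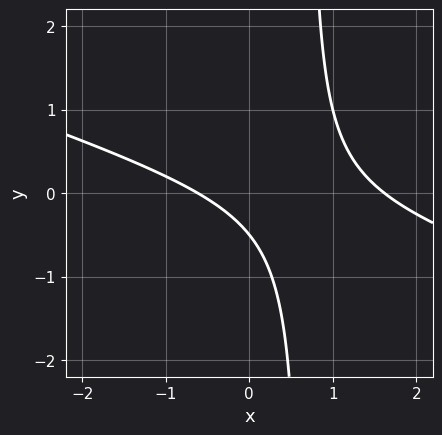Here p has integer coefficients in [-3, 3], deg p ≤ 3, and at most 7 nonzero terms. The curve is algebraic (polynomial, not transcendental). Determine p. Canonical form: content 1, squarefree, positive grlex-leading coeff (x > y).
x^2 + 3*x*y - x - 2*y - 1

(a) deg p = 2. A generic line meets the curve in up to 2 points.
(b) Putting this together gives p.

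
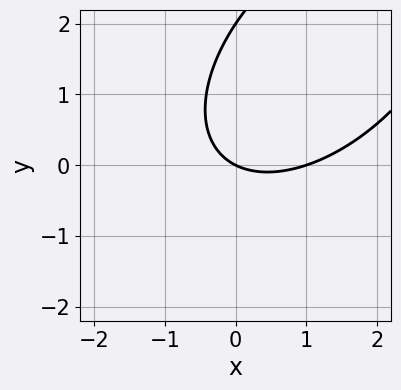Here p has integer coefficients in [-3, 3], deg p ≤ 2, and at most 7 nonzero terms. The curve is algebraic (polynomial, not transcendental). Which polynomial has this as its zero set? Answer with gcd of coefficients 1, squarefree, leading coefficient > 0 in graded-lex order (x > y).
deg p = 2. A generic line meets the curve in up to 2 points.
Checking where it meets the axes: among the integer gridlines, it crosses the y-axis at y ∈ {0, 2}; the x-axis gridline crossings are at x ∈ {0, 1}.
Together with the visible shape, these determine p as stated.

x^2 - x*y + y^2 - x - 2*y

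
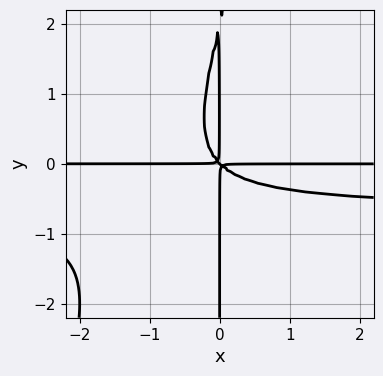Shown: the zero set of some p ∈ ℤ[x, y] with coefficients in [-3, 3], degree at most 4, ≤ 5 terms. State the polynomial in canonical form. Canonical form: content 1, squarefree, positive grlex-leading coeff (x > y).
The degree is 4 — no degree-3 curve has this shape.
Reading off the gridlines: every point of the x-axis in the box is on the curve; the visible y-axis segment lies entirely on the curve.
The integer polynomial consistent with all of this is the stated p.

3*x^2*y^2 - x*y^3 + 2*x^2*y + 2*x*y^2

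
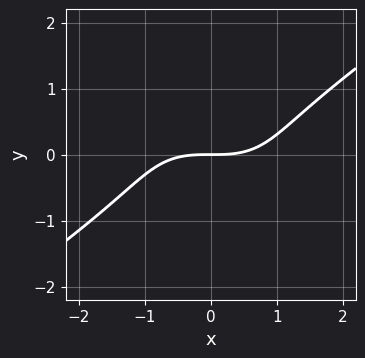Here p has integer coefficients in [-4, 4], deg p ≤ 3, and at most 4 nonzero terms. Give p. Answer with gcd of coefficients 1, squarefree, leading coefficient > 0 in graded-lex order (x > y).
x^3 - 3*y^3 - 3*y

deg p = 3.
Reading off the gridlines: it crosses the x-axis at the gridline x = 0; it meets the y-axis at y = 0 (among the integer gridlines).
Solving for integer coefficients yields p as stated.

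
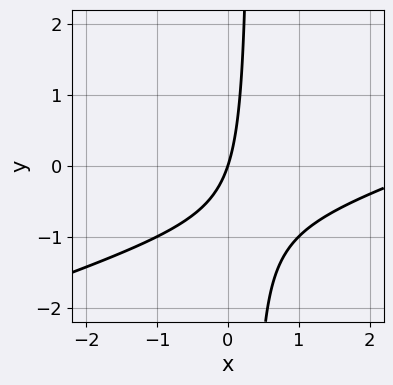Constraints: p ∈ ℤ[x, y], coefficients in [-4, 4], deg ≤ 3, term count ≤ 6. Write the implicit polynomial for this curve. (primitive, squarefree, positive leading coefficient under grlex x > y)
x^2 - 3*x*y - 3*x + y

First, the degree is 2 — no degree-1 curve has this shape.
Next, reading off the gridlines: one x-axis crossing is at x = 0; it crosses the y-axis at the gridline y = 0.
Finally, solving for integer coefficients yields p as stated.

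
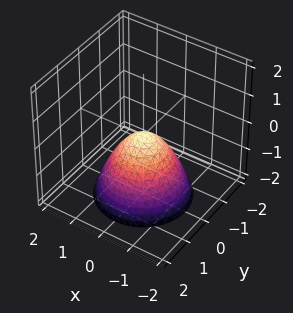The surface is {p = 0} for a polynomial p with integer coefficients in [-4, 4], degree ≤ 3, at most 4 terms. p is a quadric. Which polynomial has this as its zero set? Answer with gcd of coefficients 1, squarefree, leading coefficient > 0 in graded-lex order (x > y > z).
1. deg p = 2. A paraboloid; a quadric.
2. By symmetry, the z-axis is an axis of rotation, so x and y enter only as x² + y².
3. From the visible intercepts: a circular section at z = -2 has radius between 1 and 2; it crosses the y-axis at the gridline y = 0; it meets the z-axis at z = 0 (among the integer gridlines); one x-axis crossing is at x = 0.
4. Solving for integer coefficients yields p as stated.

x^2 + y^2 + z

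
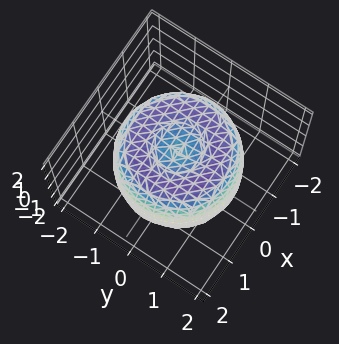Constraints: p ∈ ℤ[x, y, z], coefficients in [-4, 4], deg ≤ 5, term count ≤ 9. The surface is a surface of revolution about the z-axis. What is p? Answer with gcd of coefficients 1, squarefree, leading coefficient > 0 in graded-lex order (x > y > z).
x^4 + 2*x^2*y^2 + y^4 - 2*x^2 - 2*y^2 + z^2 - 1

First, degree: no degree-3 surface has this shape, so deg p = 4.
Next, symmetries: rotational symmetry about the z-axis ⇒ p depends on x, y only through x² + y².
Next, from the visible intercepts: a circular section at z = -1 has radius between 1 and 2; among the integer gridlines, it crosses the z-axis at z ∈ {-1, 1}.
Finally, solving for integer coefficients yields p as stated.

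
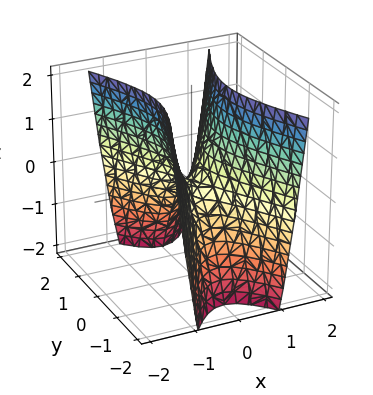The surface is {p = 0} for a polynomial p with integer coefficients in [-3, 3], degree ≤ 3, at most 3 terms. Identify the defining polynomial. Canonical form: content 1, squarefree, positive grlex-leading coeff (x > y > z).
3*x^2 - y^2 - z

The degree is 2 — a saddle surface; a quadric.
Symmetries: it's symmetric under y → −y, forcing even powers of y; mirror symmetry x ↦ −x ⇒ only even powers of x.
From the axis intercepts and sections: one y-axis crossing is at y = 0; it meets the z-axis at z = 0 (among the integer gridlines).
Matching integer coefficients to the picture gives p.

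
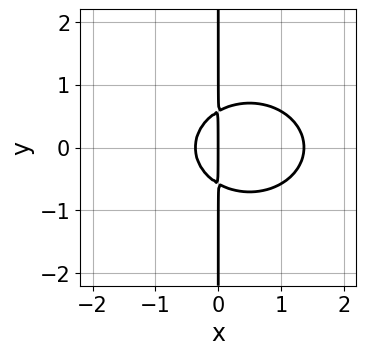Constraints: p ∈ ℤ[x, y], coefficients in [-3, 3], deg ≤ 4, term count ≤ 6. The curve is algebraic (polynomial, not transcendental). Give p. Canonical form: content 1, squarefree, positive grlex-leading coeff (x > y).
2*x^3 + 3*x*y^2 - 2*x^2 - x

First, degree: the shape is more complex than any degree-2 curve, so deg p = 3.
Then, symmetries: the y ↦ −y reflection is a symmetry, so y appears only in even powers.
Then, from the visible intercepts: the visible y-axis segment lies entirely on the curve; it meets the x-axis at x = 0 (among the integer gridlines).
Finally, solving for integer coefficients yields p as stated.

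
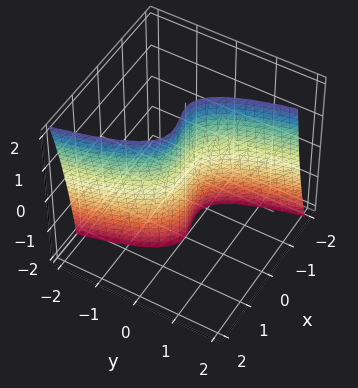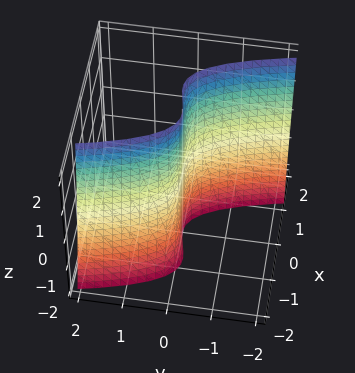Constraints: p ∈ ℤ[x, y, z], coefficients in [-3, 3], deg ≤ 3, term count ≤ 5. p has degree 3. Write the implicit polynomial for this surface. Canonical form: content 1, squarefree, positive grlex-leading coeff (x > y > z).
(a) Degree: no degree-2 surface has this shape, so deg p = 3.
(b) Against the integer gridlines: the visible z-axis segment lies entirely on the surface; it crosses the y-axis at the gridline y = 0.
(c) Putting this together gives p.

2*x^3 - x^2*z + 3*y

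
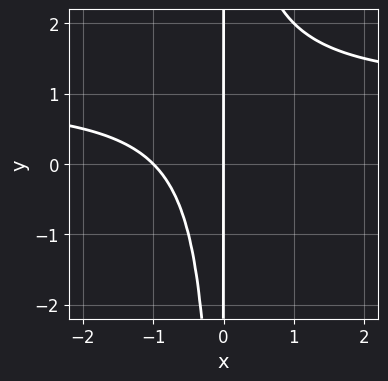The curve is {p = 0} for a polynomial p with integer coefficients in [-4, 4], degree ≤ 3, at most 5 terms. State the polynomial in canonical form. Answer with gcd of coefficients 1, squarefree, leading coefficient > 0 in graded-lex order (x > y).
x^2*y - x^2 - x

First, degree: the shape is more complex than any degree-2 curve, so deg p = 3.
Next, checking where it meets the axes: every point of the y-axis in the box is on the curve; among the integer gridlines, it crosses the x-axis at x ∈ {-1, 0}.
Finally, fitting integer coefficients to these (and the overall shape) gives p.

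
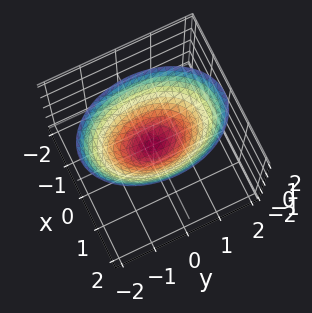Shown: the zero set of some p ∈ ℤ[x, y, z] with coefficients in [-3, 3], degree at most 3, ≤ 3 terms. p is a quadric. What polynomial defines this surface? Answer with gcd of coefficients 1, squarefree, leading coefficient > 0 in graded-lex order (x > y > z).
2*x^2 + y^2 - 2*z

Degree: a single bowl opening along one axis; a quadric, so deg p = 2.
Symmetries: mirror symmetry y ↦ −y ⇒ only even powers of y; mirror symmetry x ↦ −x ⇒ only even powers of x.
Reading off the gridlines: it crosses the z-axis at the gridline z = 0; one y-axis crossing is at y = 0; it crosses the x-axis at the gridline x = 0.
Assembling these constraints gives the stated polynomial.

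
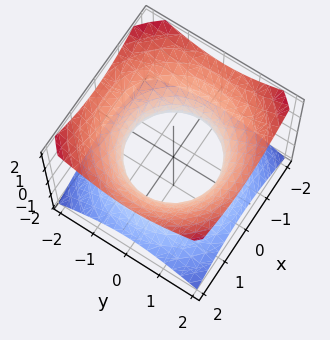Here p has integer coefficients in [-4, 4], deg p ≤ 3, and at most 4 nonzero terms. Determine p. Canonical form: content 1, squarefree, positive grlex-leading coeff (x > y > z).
2*x^2 + 2*y^2 - 3*z^2 - 3

1. Degree: one connected sheet with a waist; a quadric, so deg p = 2.
2. Symmetries: the z-axis is an axis of rotation, so x and y enter only as x² + y²; it's symmetric under z → −z, forcing even powers of z.
3. Reading off the gridlines: the surface avoids every integer z-axis point in the box; a circular section at z = -1 has radius between 1 and 2.
4. The integer polynomial consistent with all of this is the stated p.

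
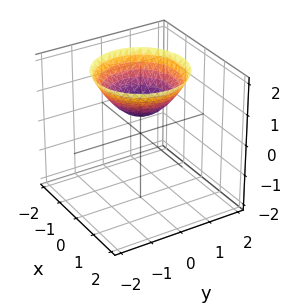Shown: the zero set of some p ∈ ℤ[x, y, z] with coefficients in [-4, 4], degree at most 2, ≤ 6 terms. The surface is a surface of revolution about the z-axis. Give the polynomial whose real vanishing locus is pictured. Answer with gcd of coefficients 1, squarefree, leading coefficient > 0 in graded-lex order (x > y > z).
2*x^2 + 2*y^2 - 3*z + 2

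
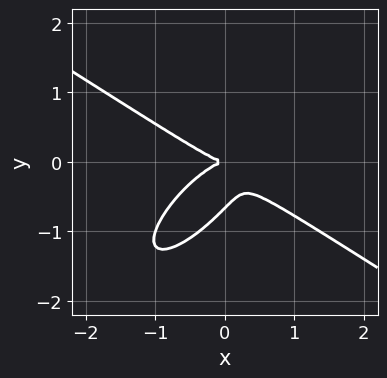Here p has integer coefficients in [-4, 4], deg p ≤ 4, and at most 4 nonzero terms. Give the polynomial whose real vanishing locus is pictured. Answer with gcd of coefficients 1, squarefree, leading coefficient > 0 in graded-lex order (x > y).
2*x^3 - 3*x*y^2 + 3*y^3 + 2*y^2

1. The degree is 3 — a generic line meets the curve in up to 3 points.
2. Observable constraints: it crosses the x-axis at the gridline x = 0; it crosses the y-axis at the gridline y = 0.
3. Together with the visible shape, these determine p as stated.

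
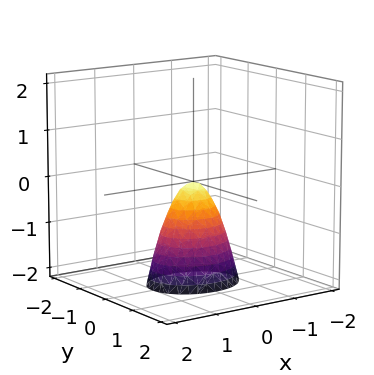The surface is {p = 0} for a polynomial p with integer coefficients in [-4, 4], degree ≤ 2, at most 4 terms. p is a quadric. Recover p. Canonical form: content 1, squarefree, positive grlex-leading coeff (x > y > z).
2*x^2 + 3*y^2 + z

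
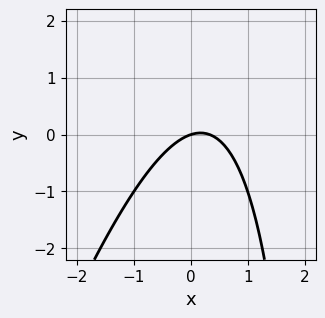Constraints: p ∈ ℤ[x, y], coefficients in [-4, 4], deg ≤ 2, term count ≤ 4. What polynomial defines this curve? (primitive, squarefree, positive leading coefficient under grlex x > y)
3*x^2 - x*y - x + 3*y

1. Degree: a generic line meets the curve in up to 2 points, so deg p = 2.
2. From the axis intercepts and sections: one y-axis crossing is at y = 0; it crosses the x-axis at the gridline x = 0.
3. These observations pin down the coefficients.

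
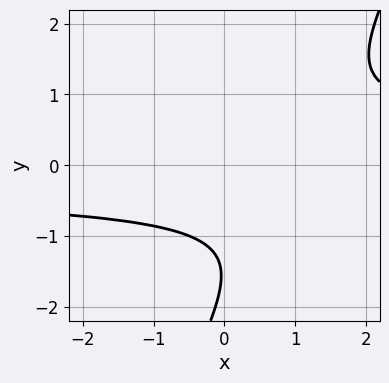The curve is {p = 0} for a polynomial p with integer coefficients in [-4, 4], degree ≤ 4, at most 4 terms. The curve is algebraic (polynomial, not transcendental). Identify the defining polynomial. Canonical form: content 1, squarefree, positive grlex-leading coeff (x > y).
2*x*y^3 - y^4 - 2*y^3 - 2

The degree is 4 — no degree-3 curve has this shape.
From the axis intercepts and sections: no y-intercept at any integer in the box; it misses every integer gridline on the x-axis.
These observations pin down the coefficients.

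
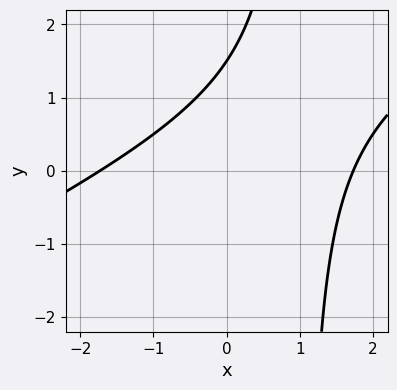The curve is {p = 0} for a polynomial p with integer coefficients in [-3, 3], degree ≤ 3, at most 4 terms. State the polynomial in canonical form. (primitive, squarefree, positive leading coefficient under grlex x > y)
x^2 - 2*x*y + 2*y - 3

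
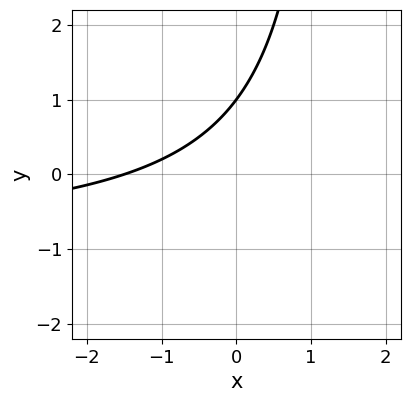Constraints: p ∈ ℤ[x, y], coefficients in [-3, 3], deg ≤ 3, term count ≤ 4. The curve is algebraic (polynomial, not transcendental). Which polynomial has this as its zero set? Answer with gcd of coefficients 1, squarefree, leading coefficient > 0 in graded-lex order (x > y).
(a) Degree: no degree-1 curve has this shape, so deg p = 2.
(b) From the axis intercepts and sections: it crosses the y-axis at the gridline y = 1.
(c) Fitting integer coefficients to these (and the overall shape) gives p.

2*x*y + 2*x - 3*y + 3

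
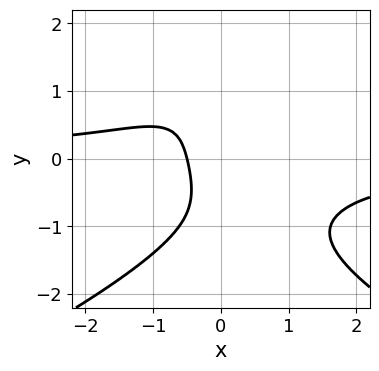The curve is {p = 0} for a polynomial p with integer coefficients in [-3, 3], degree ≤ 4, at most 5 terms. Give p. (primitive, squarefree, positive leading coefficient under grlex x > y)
First, the degree is 4 — a generic line meets the curve in up to 4 points.
Then, from the visible intercepts: it misses every integer gridline on the y-axis.
Finally, together with the visible shape, these determine p as stated.

y^4 + 2*x^2*y + 2*x + 1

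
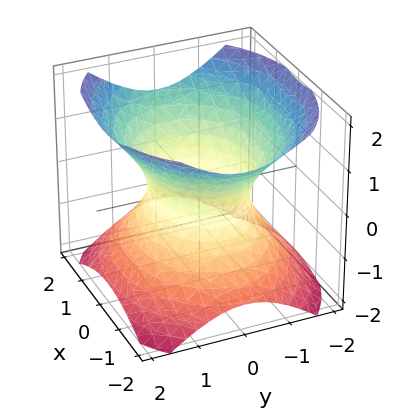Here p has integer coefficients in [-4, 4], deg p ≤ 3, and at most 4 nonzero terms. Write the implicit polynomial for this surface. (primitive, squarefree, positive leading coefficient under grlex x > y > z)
The degree is 2 — one connected sheet with a waist; a quadric.
Symmetries: mirror symmetry x ↦ −x ⇒ only even powers of x; mirror symmetry y ↦ −y ⇒ only even powers of y; it's symmetric under z → −z, forcing even powers of z.
From the visible intercepts: the surface avoids every integer z-axis point in the box; the y-axis gridline crossings are at y ∈ {-1, 1}.
Fitting integer coefficients to these (and the overall shape) gives p.

2*x^2 + 3*y^2 - 3*z^2 - 3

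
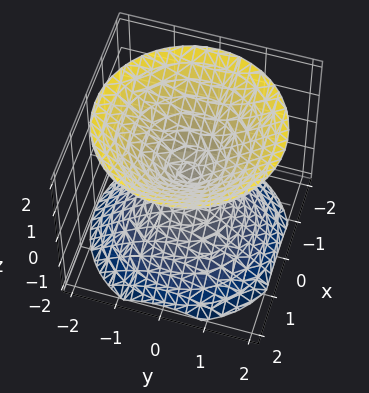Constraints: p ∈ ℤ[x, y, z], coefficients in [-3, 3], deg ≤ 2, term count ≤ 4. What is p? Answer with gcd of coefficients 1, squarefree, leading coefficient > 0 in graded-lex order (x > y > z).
(a) I count 2 distinct pieces.
(b) Degree: two nappes meeting at a single point; a quadric, so deg p = 2.
(c) Symmetries: the z ↦ −z reflection is a symmetry, so z appears only in even powers; the surface is invariant under rotation about z: p = q(x² + y², z).
(d) From the axis intercepts and sections: one y-axis crossing is at y = 0; a circular section at z = 1 has radius exactly 1; it meets the x-axis at x = 0 (among the integer gridlines).
(e) Matching integer coefficients to the picture gives p.

x^2 + y^2 - z^2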